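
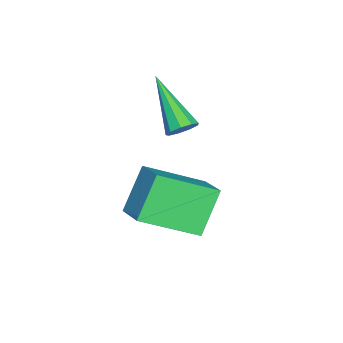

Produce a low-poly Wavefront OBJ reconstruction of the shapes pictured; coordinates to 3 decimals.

v 1.244 1.964 0.3
v 1.582 1.983 0.681
v -0.004 0.916 1.46
v 1.368 2.257 0.699
v 1.095 2.395 0.53
v 0.892 2.331 0.254
v 0.853 2.096 -0.001
v 0.997 1.799 -0.115
v 1.256 1.579 -0.034
v 1.509 1.54 0.203
v 1.638 1.699 0.485
v 1.183 2.618 -2.013
v 1.835 0.932 -1.024
v 2.023 3.223 -1.535
v 2.675 1.537 -0.546
v 2.145 2.263 -3.254
v 2.797 0.577 -2.265
v 2.985 2.868 -2.776
v 3.637 1.182 -1.787
f 2 1 4
f 2 4 3
f 4 1 5
f 4 5 3
f 5 1 6
f 5 6 3
f 6 1 7
f 6 7 3
f 7 1 8
f 7 8 3
f 8 1 9
f 8 9 3
f 9 1 10
f 9 10 3
f 10 1 11
f 10 11 3
f 11 1 2
f 11 2 3
f 13 15 12
f 16 13 12
f 12 15 14
f 14 16 12
f 13 19 15
f 17 13 16
f 17 19 13
f 15 19 14
f 18 16 14
f 14 19 18
f 18 17 16
f 19 17 18



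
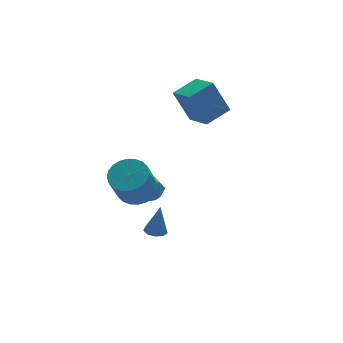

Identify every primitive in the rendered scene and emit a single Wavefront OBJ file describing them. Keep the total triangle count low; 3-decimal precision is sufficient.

v 2.978 2.617 0.854
v 2.236 3.171 2.761
v 2.691 4.194 0.285
v 1.949 4.747 2.192
v 4.471 3.053 1.308
v 3.729 3.606 3.215
v 4.184 4.629 0.739
v 3.442 5.183 2.646
v -0.334 3.956 -3.646
v 0.381 3.784 -4.207
v -0.441 2.496 -3.333
v 0.274 2.324 -3.894
v 0.408 2.777 -3.099
v 0.475 3.68 -3.292
v -0.535 2.6 -4.248
v -0.468 3.503 -4.441
v 0.257 2.945 -4.579
v 0.84 3.055 -3.869
v -0.9 3.225 -3.671
v -0.317 3.335 -2.961
v -1.955 -2.705 -2.202
v -1.55 -2.272 -2.292
v -1.665 -2.635 -0.558
v -1.921 -2.107 -2.233
v -2.308 -2.222 -2.16
v -2.53 -2.563 -2.106
v -2.483 -2.97 -2.097
v -2.189 -3.254 -2.137
v -1.786 -3.281 -2.207
v -1.461 -3.039 -2.274
v -1.368 -2.64 -2.308
v -1.552 0.826 -1.664
v -0.902 1.508 -1.136
v -1.617 0.856 0.591
v -2.268 0.174 0.064
v -1.245 1.746 -1.189
v -1.961 1.094 0.538
v -1.636 1.845 -1.313
v -2.351 1.192 0.414
v -2.013 1.788 -1.491
v -2.729 1.135 0.236
v -2.321 1.584 -1.696
v -3.036 0.932 0.031
v -2.511 1.266 -1.895
v -3.227 0.613 -0.168
v -2.556 0.88 -2.059
v -3.271 0.227 -0.332
v -2.447 0.486 -2.163
v -3.163 -0.166 -0.436
v -2.203 0.144 -2.191
v -2.918 -0.508 -0.464
v -1.859 -0.094 -2.138
v -2.575 -0.746 -0.411
v -1.469 -0.192 -2.014
v -2.184 -0.845 -0.287
v -1.091 -0.135 -1.836
v -1.807 -0.788 -0.109
v -0.784 0.068 -1.631
v -1.499 -0.584 0.096
v -0.593 0.387 -1.432
v -1.309 -0.266 0.295
v -0.549 0.773 -1.268
v -1.264 0.12 0.459
v -0.657 1.166 -1.164
v -1.373 0.514 0.563
f 2 4 1
f 5 2 1
f 1 4 3
f 3 5 1
f 2 8 4
f 6 2 5
f 6 8 2
f 4 8 3
f 7 5 3
f 3 8 7
f 7 6 5
f 8 6 7
f 9 20 14
f 9 14 10
f 9 10 16
f 9 16 19
f 9 19 20
f 10 14 18
f 14 20 13
f 20 19 11
f 19 16 15
f 16 10 17
f 12 18 13
f 12 13 11
f 12 11 15
f 12 15 17
f 12 17 18
f 13 18 14
f 11 13 20
f 15 11 19
f 17 15 16
f 18 17 10
f 22 21 24
f 22 24 23
f 24 21 25
f 24 25 23
f 25 21 26
f 25 26 23
f 26 21 27
f 26 27 23
f 27 21 28
f 27 28 23
f 28 21 29
f 28 29 23
f 29 21 30
f 29 30 23
f 30 21 31
f 30 31 23
f 31 21 22
f 31 22 23
f 33 32 36
f 33 36 34
f 34 36 37
f 34 37 35
f 36 32 38
f 36 38 37
f 37 38 39
f 37 39 35
f 38 32 40
f 38 40 39
f 39 40 41
f 39 41 35
f 40 32 42
f 40 42 41
f 41 42 43
f 41 43 35
f 42 32 44
f 42 44 43
f 43 44 45
f 43 45 35
f 44 32 46
f 44 46 45
f 45 46 47
f 45 47 35
f 46 32 48
f 46 48 47
f 47 48 49
f 47 49 35
f 48 32 50
f 48 50 49
f 49 50 51
f 49 51 35
f 50 32 52
f 50 52 51
f 51 52 53
f 51 53 35
f 52 32 54
f 52 54 53
f 53 54 55
f 53 55 35
f 54 32 56
f 54 56 55
f 55 56 57
f 55 57 35
f 56 32 58
f 56 58 57
f 57 58 59
f 57 59 35
f 58 32 60
f 58 60 59
f 59 60 61
f 59 61 35
f 60 32 62
f 60 62 61
f 61 62 63
f 61 63 35
f 62 32 64
f 62 64 63
f 63 64 65
f 63 65 35
f 64 32 33
f 64 33 65
f 65 33 34
f 65 34 35



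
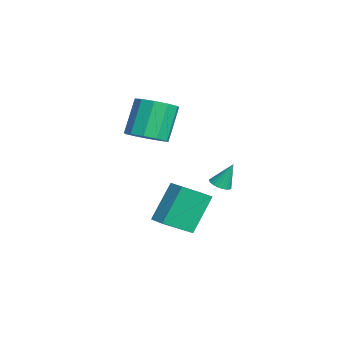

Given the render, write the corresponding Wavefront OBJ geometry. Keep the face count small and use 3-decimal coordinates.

v -2.688 -1.629 2.672
v -2.189 -2.336 3.152
v -3.014 -1.779 4.829
v -3.512 -1.071 4.348
v -1.846 -1.83 3.153
v -2.671 -1.272 4.829
v -1.824 -1.247 2.969
v -2.649 -0.689 4.646
v -2.132 -0.809 2.672
v -2.957 -0.251 4.349
v -2.652 -0.685 2.375
v -3.477 -0.127 4.051
v -3.186 -0.921 2.191
v -4.011 -0.364 3.868
v -3.529 -1.428 2.191
v -4.354 -0.87 3.867
v -3.551 -2.011 2.374
v -4.376 -1.453 4.051
v -3.243 -2.449 2.671
v -4.068 -1.891 4.348
v -2.723 -2.573 2.969
v -3.548 -2.015 4.645
v -1.339 -0.266 -2.277
v -0.88 -1.629 -1.37
v -2.077 0.656 -0.516
v -1.618 -0.707 0.39
v -0.522 0.107 -2.13
v -0.063 -1.256 -1.224
v -1.26 1.029 -0.37
v -0.801 -0.334 0.537
v 0.37 1.116 1.199
v 0.843 0.937 1.264
v 0.41 1.644 2.341
v 0.879 1.115 1.181
v 0.838 1.292 1.1
v 0.726 1.442 1.035
v 0.559 1.543 0.994
v 0.363 1.579 0.985
v 0.169 1.544 1.008
v 0.005 1.444 1.06
v -0.104 1.294 1.133
v -0.14 1.117 1.216
v -0.099 0.939 1.297
v 0.014 0.789 1.362
v 0.181 0.688 1.403
v 0.376 0.653 1.412
v 0.571 0.688 1.389
v 0.735 0.788 1.337
f 2 1 5
f 2 5 3
f 3 5 6
f 3 6 4
f 5 1 7
f 5 7 6
f 6 7 8
f 6 8 4
f 7 1 9
f 7 9 8
f 8 9 10
f 8 10 4
f 9 1 11
f 9 11 10
f 10 11 12
f 10 12 4
f 11 1 13
f 11 13 12
f 12 13 14
f 12 14 4
f 13 1 15
f 13 15 14
f 14 15 16
f 14 16 4
f 15 1 17
f 15 17 16
f 16 17 18
f 16 18 4
f 17 1 19
f 17 19 18
f 18 19 20
f 18 20 4
f 19 1 21
f 19 21 20
f 20 21 22
f 20 22 4
f 21 1 2
f 21 2 22
f 22 2 3
f 22 3 4
f 24 26 23
f 27 24 23
f 23 26 25
f 25 27 23
f 24 30 26
f 28 24 27
f 28 30 24
f 26 30 25
f 29 27 25
f 25 30 29
f 29 28 27
f 30 28 29
f 32 31 34
f 32 34 33
f 34 31 35
f 34 35 33
f 35 31 36
f 35 36 33
f 36 31 37
f 36 37 33
f 37 31 38
f 37 38 33
f 38 31 39
f 38 39 33
f 39 31 40
f 39 40 33
f 40 31 41
f 40 41 33
f 41 31 42
f 41 42 33
f 42 31 43
f 42 43 33
f 43 31 44
f 43 44 33
f 44 31 45
f 44 45 33
f 45 31 46
f 45 46 33
f 46 31 47
f 46 47 33
f 47 31 48
f 47 48 33
f 48 31 32
f 48 32 33



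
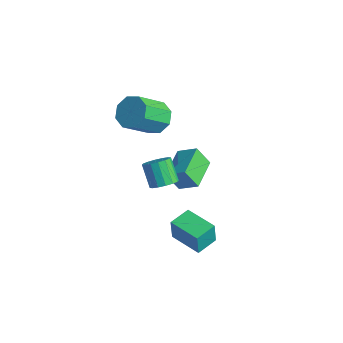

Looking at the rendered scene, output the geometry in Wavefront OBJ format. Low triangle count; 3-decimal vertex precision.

v 0.588 -0.259 -3.377
v 0.605 -0.376 -2.032
v 0.438 1.018 -3.264
v 0.455 0.9 -1.919
v 2.445 -0.04 -3.381
v 2.462 -0.158 -2.036
v 2.295 1.236 -3.268
v 2.312 1.119 -1.923
v -2.831 2.967 -4.069
v -3.369 2.465 -2.901
v -3.874 4.656 -3.823
v -4.411 4.154 -2.656
v -1.829 3.486 -3.384
v -2.366 2.984 -2.217
v -2.871 5.175 -3.139
v -3.409 4.673 -1.971
v -3.611 2.05 2.156
v -3.013 2.597 2.793
v -3.051 0.976 4.22
v -3.649 0.43 3.584
v -3.781 2.724 2.917
v -3.819 1.103 4.344
v -4.449 2.457 2.596
v -4.488 0.836 4.023
v -4.626 1.952 2.017
v -4.665 0.331 3.444
v -4.209 1.504 1.52
v -4.247 -0.117 2.947
v -3.441 1.377 1.396
v -3.479 -0.244 2.823
v -2.772 1.644 1.717
v -2.811 0.023 3.144
v -2.595 2.149 2.296
v -2.634 0.528 3.723
v 1.79 -1.717 3.056
v 2.365 -1.64 3.515
v 1.485 -1.425 4.583
v 0.91 -1.503 4.124
v 2.294 -1.286 3.385
v 1.414 -1.072 4.453
v 2.087 -1.049 3.167
v 1.207 -0.834 4.235
v 1.801 -0.99 2.92
v 0.921 -0.776 3.987
v 1.512 -1.126 2.708
v 0.632 -0.912 3.776
v 1.298 -1.421 2.59
v 0.417 -1.206 3.658
v 1.215 -1.795 2.597
v 0.335 -1.58 3.665
v 1.286 -2.148 2.727
v 0.406 -1.934 3.795
v 1.493 -2.386 2.945
v 0.613 -2.171 4.013
v 1.779 -2.444 3.193
v 0.899 -2.23 4.26
v 2.068 -2.308 3.404
v 1.188 -2.094 4.472
v 2.283 -2.014 3.522
v 1.402 -1.799 4.59
f 2 4 1
f 5 2 1
f 1 4 3
f 3 5 1
f 2 8 4
f 6 2 5
f 6 8 2
f 4 8 3
f 7 5 3
f 3 8 7
f 7 6 5
f 8 6 7
f 10 12 9
f 13 10 9
f 9 12 11
f 11 13 9
f 10 16 12
f 14 10 13
f 14 16 10
f 12 16 11
f 15 13 11
f 11 16 15
f 15 14 13
f 16 14 15
f 18 17 21
f 18 21 19
f 19 21 22
f 19 22 20
f 21 17 23
f 21 23 22
f 22 23 24
f 22 24 20
f 23 17 25
f 23 25 24
f 24 25 26
f 24 26 20
f 25 17 27
f 25 27 26
f 26 27 28
f 26 28 20
f 27 17 29
f 27 29 28
f 28 29 30
f 28 30 20
f 29 17 31
f 29 31 30
f 30 31 32
f 30 32 20
f 31 17 33
f 31 33 32
f 32 33 34
f 32 34 20
f 33 17 18
f 33 18 34
f 34 18 19
f 34 19 20
f 36 35 39
f 36 39 37
f 37 39 40
f 37 40 38
f 39 35 41
f 39 41 40
f 40 41 42
f 40 42 38
f 41 35 43
f 41 43 42
f 42 43 44
f 42 44 38
f 43 35 45
f 43 45 44
f 44 45 46
f 44 46 38
f 45 35 47
f 45 47 46
f 46 47 48
f 46 48 38
f 47 35 49
f 47 49 48
f 48 49 50
f 48 50 38
f 49 35 51
f 49 51 50
f 50 51 52
f 50 52 38
f 51 35 53
f 51 53 52
f 52 53 54
f 52 54 38
f 53 35 55
f 53 55 54
f 54 55 56
f 54 56 38
f 55 35 57
f 55 57 56
f 56 57 58
f 56 58 38
f 57 35 59
f 57 59 58
f 58 59 60
f 58 60 38
f 59 35 36
f 59 36 60
f 60 36 37
f 60 37 38



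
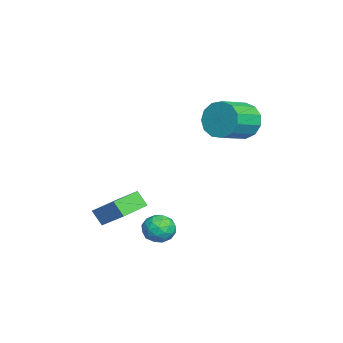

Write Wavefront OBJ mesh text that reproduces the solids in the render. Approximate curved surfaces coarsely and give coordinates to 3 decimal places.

v 1.12 -4.839 -3.729
v 1.809 -3.879 -2.838
v -0.153 -3.955 -3.696
v 0.536 -2.995 -2.805
v 1.404 -4.405 -4.415
v 2.093 -3.445 -3.524
v 0.131 -3.521 -4.382
v 0.82 -2.561 -3.491
v -1.505 1.308 0.498
v -1.009 1.435 -0.338
v 0.12 0.478 0.186
v -0.375 0.352 1.022
v -0.835 1.829 0.007
v 0.294 0.873 0.531
v -0.874 2.058 0.508
v 0.255 1.102 1.032
v -1.113 2.049 1.006
v 0.016 1.093 1.53
v -1.476 1.805 1.342
v -0.347 0.849 1.866
v -1.848 1.403 1.411
v -0.719 0.446 1.935
v -2.111 0.971 1.189
v -0.982 0.014 1.714
v -2.182 0.646 0.749
v -1.053 -0.311 1.273
v -2.037 0.531 0.228
v -0.908 -0.425 0.752
v -1.724 0.663 -0.207
v -0.594 -0.293 0.318
v -1.34 1 -0.418
v -0.211 0.044 0.106
v 2.716 -1.281 -4.071
v 3.308 -1.68 -3.82
v 2.012 -2.28 -4
v 2.604 -2.679 -3.749
v 2.296 -2.144 -3.311
v 2.731 -1.526 -3.355
v 2.589 -2.434 -4.465
v 3.024 -1.816 -4.509
v 3.23 -2.392 -4.063
v 3.048 -2.213 -3.35
v 2.272 -1.747 -4.47
v 2.09 -1.568 -3.757
v 3.074 -1.392 -3.952
v 2.246 -2.568 -3.868
v 2.065 -2.253 -3.611
v 2.413 -2.488 -3.463
v 2.734 -1.302 -3.679
v 3.083 -1.537 -3.531
v 2.487 -1.81 -3.232
v 2.237 -2.423 -4.289
v 2.586 -2.658 -4.141
v 2.907 -1.472 -4.357
v 3.255 -1.707 -4.209
v 2.833 -2.15 -4.588
v 3.376 -2.046 -3.947
v 2.962 -2.634 -3.905
v 2.953 -2.489 -4.326
v 3.209 -2.126 -4.352
v 3.269 -1.941 -3.528
v 2.855 -2.528 -3.486
v 2.674 -2.214 -3.229
v 2.93 -1.851 -3.255
v 3.223 -2.36 -3.671
v 2.465 -1.432 -4.334
v 2.051 -2.019 -4.292
v 2.39 -2.109 -4.565
v 2.646 -1.746 -4.591
v 2.358 -1.326 -3.915
v 1.944 -1.914 -3.873
v 2.111 -1.834 -3.468
v 2.367 -1.471 -3.494
v 2.097 -1.6 -4.149
f 2 4 1
f 5 2 1
f 1 4 3
f 3 5 1
f 2 8 4
f 6 2 5
f 6 8 2
f 4 8 3
f 7 5 3
f 3 8 7
f 7 6 5
f 8 6 7
f 10 9 13
f 10 13 11
f 11 13 14
f 11 14 12
f 13 9 15
f 13 15 14
f 14 15 16
f 14 16 12
f 15 9 17
f 15 17 16
f 16 17 18
f 16 18 12
f 17 9 19
f 17 19 18
f 18 19 20
f 18 20 12
f 19 9 21
f 19 21 20
f 20 21 22
f 20 22 12
f 21 9 23
f 21 23 22
f 22 23 24
f 22 24 12
f 23 9 25
f 23 25 24
f 24 25 26
f 24 26 12
f 25 9 27
f 25 27 26
f 26 27 28
f 26 28 12
f 27 9 29
f 27 29 28
f 28 29 30
f 28 30 12
f 29 9 31
f 29 31 30
f 30 31 32
f 30 32 12
f 31 9 10
f 31 10 32
f 32 10 11
f 32 11 12
f 33 70 49
f 70 44 73
f 49 73 38
f 70 73 49
f 33 49 45
f 49 38 50
f 45 50 34
f 49 50 45
f 33 45 54
f 45 34 55
f 54 55 40
f 45 55 54
f 33 54 66
f 54 40 69
f 66 69 43
f 54 69 66
f 33 66 70
f 66 43 74
f 70 74 44
f 66 74 70
f 34 50 61
f 50 38 64
f 61 64 42
f 50 64 61
f 38 73 51
f 73 44 72
f 51 72 37
f 73 72 51
f 44 74 71
f 74 43 67
f 71 67 35
f 74 67 71
f 43 69 68
f 69 40 56
f 68 56 39
f 69 56 68
f 40 55 60
f 55 34 57
f 60 57 41
f 55 57 60
f 36 62 48
f 62 42 63
f 48 63 37
f 62 63 48
f 36 48 46
f 48 37 47
f 46 47 35
f 48 47 46
f 36 46 53
f 46 35 52
f 53 52 39
f 46 52 53
f 36 53 58
f 53 39 59
f 58 59 41
f 53 59 58
f 36 58 62
f 58 41 65
f 62 65 42
f 58 65 62
f 37 63 51
f 63 42 64
f 51 64 38
f 63 64 51
f 35 47 71
f 47 37 72
f 71 72 44
f 47 72 71
f 39 52 68
f 52 35 67
f 68 67 43
f 52 67 68
f 41 59 60
f 59 39 56
f 60 56 40
f 59 56 60
f 42 65 61
f 65 41 57
f 61 57 34
f 65 57 61



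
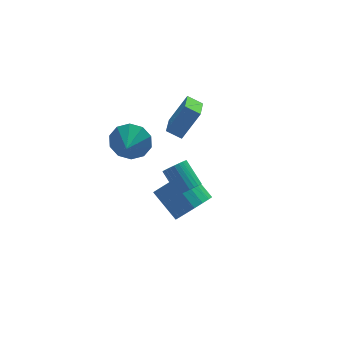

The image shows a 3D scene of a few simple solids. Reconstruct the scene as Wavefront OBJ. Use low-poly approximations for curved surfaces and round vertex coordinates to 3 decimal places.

v -1.923 1.759 0.722
v -0.918 1.916 2.171
v -1.328 3.01 0.173
v -0.323 3.167 1.622
v -1.297 1.293 0.338
v -0.292 1.45 1.787
v -0.702 2.544 -0.211
v 0.303 2.701 1.238
v -2.996 3.958 -1.906
v -2.316 4.052 -1.06
v -3.524 2.982 -1.374
v -2.864 4.421 -0.928
v -3.463 4.612 -1.17
v -3.884 4.554 -1.693
v -3.965 4.268 -2.298
v -3.677 3.863 -2.753
v -3.128 3.495 -2.884
v -2.53 3.303 -2.642
v -2.109 3.361 -2.119
v -2.027 3.648 -1.515
v -1.297 -0.4 -3.653
v -0.272 -0.093 -3.449
v -0.897 1.328 -2.443
v -1.923 1.02 -2.647
v -0.378 0.148 -3.856
v -1.003 1.569 -2.85
v -0.666 0.281 -4.223
v -1.291 1.702 -3.217
v -1.079 0.279 -4.477
v -1.705 1.7 -3.471
v -1.536 0.142 -4.568
v -2.161 1.563 -3.562
v -1.945 -0.102 -4.477
v -2.571 1.319 -3.471
v -2.226 -0.405 -4.224
v -2.852 1.016 -3.217
v -2.323 -0.708 -3.857
v -2.948 0.713 -2.851
v -2.217 -0.949 -3.45
v -2.842 0.472 -2.444
v -1.929 -1.082 -3.083
v -2.554 0.339 -2.077
v -1.515 -1.08 -2.829
v -2.141 0.341 -1.823
v -1.059 -0.943 -2.738
v -1.684 0.478 -1.732
v -0.649 -0.699 -2.829
v -1.275 0.722 -1.823
v -0.368 -0.396 -3.083
v -0.994 1.025 -2.076
v -2.489 -2.992 1.059
v -1.891 -2.829 1.07
v -2.214 -1.704 1.892
v -2.811 -1.868 1.881
v -1.969 -2.709 0.875
v -2.292 -1.584 1.697
v -2.126 -2.632 0.708
v -2.449 -1.507 1.53
v -2.339 -2.61 0.595
v -2.661 -1.485 1.417
v -2.574 -2.646 0.552
v -2.897 -1.521 1.374
v -2.796 -2.735 0.586
v -3.119 -1.61 1.408
v -2.972 -2.863 0.692
v -3.295 -1.739 1.515
v -3.074 -3.011 0.854
v -3.397 -1.886 1.677
v -3.086 -3.156 1.048
v -3.409 -2.031 1.87
v -3.008 -3.276 1.243
v -3.331 -2.151 2.065
v -2.851 -3.353 1.41
v -3.174 -2.228 2.232
v -2.639 -3.375 1.523
v -2.961 -2.25 2.345
v -2.403 -3.339 1.566
v -2.726 -2.214 2.388
v -2.181 -3.25 1.532
v -2.504 -2.125 2.354
v -2.005 -3.121 1.425
v -2.328 -1.997 2.248
v -1.903 -2.974 1.263
v -2.226 -1.849 2.086
f 2 4 1
f 5 2 1
f 1 4 3
f 3 5 1
f 2 8 4
f 6 2 5
f 6 8 2
f 4 8 3
f 7 5 3
f 3 8 7
f 7 6 5
f 8 6 7
f 10 9 12
f 10 12 11
f 12 9 13
f 12 13 11
f 13 9 14
f 13 14 11
f 14 9 15
f 14 15 11
f 15 9 16
f 15 16 11
f 16 9 17
f 16 17 11
f 17 9 18
f 17 18 11
f 18 9 19
f 18 19 11
f 19 9 20
f 19 20 11
f 20 9 10
f 20 10 11
f 22 21 25
f 22 25 23
f 23 25 26
f 23 26 24
f 25 21 27
f 25 27 26
f 26 27 28
f 26 28 24
f 27 21 29
f 27 29 28
f 28 29 30
f 28 30 24
f 29 21 31
f 29 31 30
f 30 31 32
f 30 32 24
f 31 21 33
f 31 33 32
f 32 33 34
f 32 34 24
f 33 21 35
f 33 35 34
f 34 35 36
f 34 36 24
f 35 21 37
f 35 37 36
f 36 37 38
f 36 38 24
f 37 21 39
f 37 39 38
f 38 39 40
f 38 40 24
f 39 21 41
f 39 41 40
f 40 41 42
f 40 42 24
f 41 21 43
f 41 43 42
f 42 43 44
f 42 44 24
f 43 21 45
f 43 45 44
f 44 45 46
f 44 46 24
f 45 21 47
f 45 47 46
f 46 47 48
f 46 48 24
f 47 21 49
f 47 49 48
f 48 49 50
f 48 50 24
f 49 21 22
f 49 22 50
f 50 22 23
f 50 23 24
f 52 51 55
f 52 55 53
f 53 55 56
f 53 56 54
f 55 51 57
f 55 57 56
f 56 57 58
f 56 58 54
f 57 51 59
f 57 59 58
f 58 59 60
f 58 60 54
f 59 51 61
f 59 61 60
f 60 61 62
f 60 62 54
f 61 51 63
f 61 63 62
f 62 63 64
f 62 64 54
f 63 51 65
f 63 65 64
f 64 65 66
f 64 66 54
f 65 51 67
f 65 67 66
f 66 67 68
f 66 68 54
f 67 51 69
f 67 69 68
f 68 69 70
f 68 70 54
f 69 51 71
f 69 71 70
f 70 71 72
f 70 72 54
f 71 51 73
f 71 73 72
f 72 73 74
f 72 74 54
f 73 51 75
f 73 75 74
f 74 75 76
f 74 76 54
f 75 51 77
f 75 77 76
f 76 77 78
f 76 78 54
f 77 51 79
f 77 79 78
f 78 79 80
f 78 80 54
f 79 51 81
f 79 81 80
f 80 81 82
f 80 82 54
f 81 51 83
f 81 83 82
f 82 83 84
f 82 84 54
f 83 51 52
f 83 52 84
f 84 52 53
f 84 53 54



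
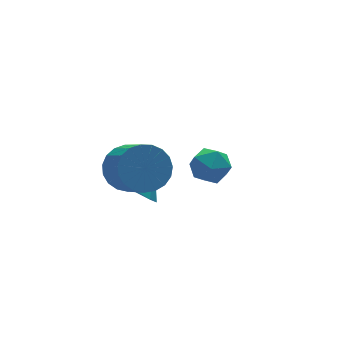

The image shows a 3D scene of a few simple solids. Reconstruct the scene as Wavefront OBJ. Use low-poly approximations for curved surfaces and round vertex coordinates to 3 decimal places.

v -0.035 1.63 -1.853
v 0.601 1.988 -2.661
v 1.035 1.95 -0.867
v 0.238 2.509 -2.436
v -0.23 2.694 -1.988
v -0.623 2.472 -1.488
v -0.792 1.929 -1.127
v -0.672 1.271 -1.044
v -0.309 0.75 -1.269
v 0.159 0.566 -1.718
v 0.552 0.787 -2.217
v 0.721 1.331 -2.578
v -0.669 0.646 0.468
v -0.125 0.063 -0.29
v -0.167 -1.489 0.874
v -0.711 -0.906 1.632
v 0.216 0.239 -0.042
v 0.175 -1.312 1.122
v 0.405 0.486 0.294
v 0.363 -1.065 1.457
v 0.408 0.761 0.66
v 0.366 -0.791 1.823
v 0.225 1.015 0.992
v 0.183 -0.537 2.156
v -0.113 1.206 1.235
v -0.155 -0.346 2.398
v -0.547 1.3 1.344
v -0.589 -0.252 2.508
v -1.003 1.28 1.302
v -1.044 -0.271 2.466
v -1.4 1.152 1.116
v -1.442 -0.4 2.28
v -1.671 0.935 0.818
v -1.713 -0.616 1.982
v -1.769 0.669 0.459
v -1.811 -0.883 1.623
v -1.677 0.398 0.102
v -1.718 -1.153 1.266
v -1.41 0.171 -0.192
v -1.452 -1.381 0.972
v -1.016 0.025 -0.372
v -1.057 -1.526 0.792
v -0.561 -0.013 -0.406
v -0.603 -1.564 0.758
v 3.297 3.39 -2.782
v 4.01 3.492 -2.09
v 3.81 1.888 -3.09
v 4.523 1.99 -2.398
v 3.564 1.939 -2.123
v 3.247 2.867 -1.933
v 4.573 2.513 -3.247
v 4.256 3.441 -3.057
v 4.799 2.95 -2.378
v 4.175 2.595 -1.683
v 3.645 2.785 -3.497
v 3.021 2.43 -2.802
f 2 1 4
f 2 4 3
f 4 1 5
f 4 5 3
f 5 1 6
f 5 6 3
f 6 1 7
f 6 7 3
f 7 1 8
f 7 8 3
f 8 1 9
f 8 9 3
f 9 1 10
f 9 10 3
f 10 1 11
f 10 11 3
f 11 1 12
f 11 12 3
f 12 1 2
f 12 2 3
f 14 13 17
f 14 17 15
f 15 17 18
f 15 18 16
f 17 13 19
f 17 19 18
f 18 19 20
f 18 20 16
f 19 13 21
f 19 21 20
f 20 21 22
f 20 22 16
f 21 13 23
f 21 23 22
f 22 23 24
f 22 24 16
f 23 13 25
f 23 25 24
f 24 25 26
f 24 26 16
f 25 13 27
f 25 27 26
f 26 27 28
f 26 28 16
f 27 13 29
f 27 29 28
f 28 29 30
f 28 30 16
f 29 13 31
f 29 31 30
f 30 31 32
f 30 32 16
f 31 13 33
f 31 33 32
f 32 33 34
f 32 34 16
f 33 13 35
f 33 35 34
f 34 35 36
f 34 36 16
f 35 13 37
f 35 37 36
f 36 37 38
f 36 38 16
f 37 13 39
f 37 39 38
f 38 39 40
f 38 40 16
f 39 13 41
f 39 41 40
f 40 41 42
f 40 42 16
f 41 13 43
f 41 43 42
f 42 43 44
f 42 44 16
f 43 13 14
f 43 14 44
f 44 14 15
f 44 15 16
f 45 56 50
f 45 50 46
f 45 46 52
f 45 52 55
f 45 55 56
f 46 50 54
f 50 56 49
f 56 55 47
f 55 52 51
f 52 46 53
f 48 54 49
f 48 49 47
f 48 47 51
f 48 51 53
f 48 53 54
f 49 54 50
f 47 49 56
f 51 47 55
f 53 51 52
f 54 53 46



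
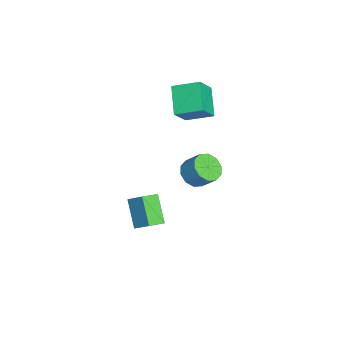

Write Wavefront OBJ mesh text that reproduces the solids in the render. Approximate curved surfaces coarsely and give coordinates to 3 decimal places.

v -3.959 2.406 -4.515
v -3.001 2.392 -4.968
v -2.483 3.241 -3.899
v -3.441 3.254 -3.445
v -3.333 2.902 -5.212
v -2.815 3.75 -4.142
v -3.904 3.222 -5.189
v -3.386 4.07 -4.119
v -4.496 3.23 -4.909
v -3.978 4.079 -3.839
v -4.883 2.924 -4.478
v -4.365 3.772 -3.408
v -4.917 2.419 -4.061
v -4.399 3.268 -2.992
v -4.585 1.91 -3.818
v -4.067 2.758 -2.748
v -4.014 1.59 -3.841
v -3.496 2.438 -2.771
v -3.422 1.581 -4.121
v -2.904 2.43 -3.051
v -3.035 1.888 -4.552
v -2.517 2.736 -3.482
v 3.549 -0.191 -2.547
v 2.192 -0.59 -1.133
v 4.2 0.663 -1.681
v 2.843 0.264 -0.267
v 4.197 -1.064 -2.173
v 2.84 -1.463 -0.759
v 4.848 -0.21 -1.307
v 3.491 -0.609 0.107
v -4.947 1.709 2.435
v -4.675 3.41 3.055
v -3.23 1.87 1.238
v -2.957 3.571 1.857
v -3.903 1.029 3.843
v -3.63 2.73 4.462
v -2.185 1.19 2.645
v -1.913 2.891 3.265
f 2 1 5
f 2 5 3
f 3 5 6
f 3 6 4
f 5 1 7
f 5 7 6
f 6 7 8
f 6 8 4
f 7 1 9
f 7 9 8
f 8 9 10
f 8 10 4
f 9 1 11
f 9 11 10
f 10 11 12
f 10 12 4
f 11 1 13
f 11 13 12
f 12 13 14
f 12 14 4
f 13 1 15
f 13 15 14
f 14 15 16
f 14 16 4
f 15 1 17
f 15 17 16
f 16 17 18
f 16 18 4
f 17 1 19
f 17 19 18
f 18 19 20
f 18 20 4
f 19 1 21
f 19 21 20
f 20 21 22
f 20 22 4
f 21 1 2
f 21 2 22
f 22 2 3
f 22 3 4
f 24 26 23
f 27 24 23
f 23 26 25
f 25 27 23
f 24 30 26
f 28 24 27
f 28 30 24
f 26 30 25
f 29 27 25
f 25 30 29
f 29 28 27
f 30 28 29
f 32 34 31
f 35 32 31
f 31 34 33
f 33 35 31
f 32 38 34
f 36 32 35
f 36 38 32
f 34 38 33
f 37 35 33
f 33 38 37
f 37 36 35
f 38 36 37



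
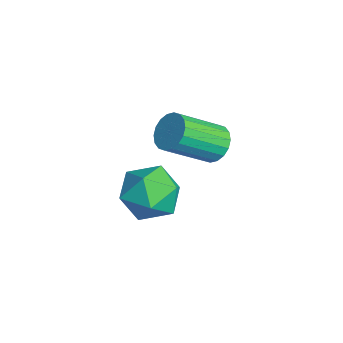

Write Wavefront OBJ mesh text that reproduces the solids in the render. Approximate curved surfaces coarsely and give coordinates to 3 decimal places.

v 1.015 -0.12 2.202
v 1.442 -0.364 1.793
v 1.632 -1.704 2.788
v 1.205 -1.46 3.198
v 1.604 -0.21 1.969
v 1.794 -1.55 2.964
v 1.65 -0.038 2.192
v 1.84 -1.378 3.187
v 1.569 0.118 2.416
v 1.76 -1.223 3.411
v 1.38 0.226 2.599
v 1.57 -1.114 3.594
v 1.117 0.266 2.703
v 1.307 -1.074 3.698
v 0.835 0.23 2.707
v 1.025 -1.111 3.703
v 0.588 0.124 2.612
v 0.778 -1.216 3.607
v 0.426 -0.03 2.436
v 0.616 -1.37 3.431
v 0.38 -0.202 2.213
v 0.57 -1.542 3.208
v 0.46 -0.357 1.989
v 0.651 -1.698 2.984
v 0.65 -0.466 1.806
v 0.84 -1.806 2.801
v 0.913 -0.506 1.702
v 1.103 -1.846 2.697
v 1.195 -0.469 1.697
v 1.385 -1.81 2.693
v 3.542 -2.291 3.928
v 4.435 -2.117 3.755
v 3.525 -3.303 2.825
v 4.418 -3.129 2.652
v 4.173 -3.556 3.436
v 4.183 -2.931 4.117
v 3.777 -2.489 2.463
v 3.787 -1.864 3.144
v 4.58 -2.24 2.849
v 4.824 -2.899 3.451
v 3.136 -2.521 3.129
v 3.38 -3.18 3.731
f 2 1 5
f 2 5 3
f 3 5 6
f 3 6 4
f 5 1 7
f 5 7 6
f 6 7 8
f 6 8 4
f 7 1 9
f 7 9 8
f 8 9 10
f 8 10 4
f 9 1 11
f 9 11 10
f 10 11 12
f 10 12 4
f 11 1 13
f 11 13 12
f 12 13 14
f 12 14 4
f 13 1 15
f 13 15 14
f 14 15 16
f 14 16 4
f 15 1 17
f 15 17 16
f 16 17 18
f 16 18 4
f 17 1 19
f 17 19 18
f 18 19 20
f 18 20 4
f 19 1 21
f 19 21 20
f 20 21 22
f 20 22 4
f 21 1 23
f 21 23 22
f 22 23 24
f 22 24 4
f 23 1 25
f 23 25 24
f 24 25 26
f 24 26 4
f 25 1 27
f 25 27 26
f 26 27 28
f 26 28 4
f 27 1 29
f 27 29 28
f 28 29 30
f 28 30 4
f 29 1 2
f 29 2 30
f 30 2 3
f 30 3 4
f 31 42 36
f 31 36 32
f 31 32 38
f 31 38 41
f 31 41 42
f 32 36 40
f 36 42 35
f 42 41 33
f 41 38 37
f 38 32 39
f 34 40 35
f 34 35 33
f 34 33 37
f 34 37 39
f 34 39 40
f 35 40 36
f 33 35 42
f 37 33 41
f 39 37 38
f 40 39 32



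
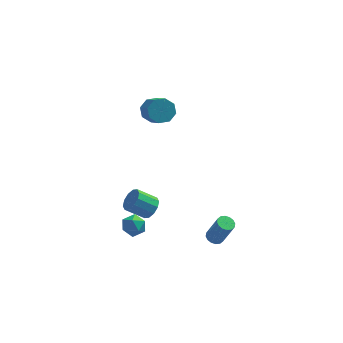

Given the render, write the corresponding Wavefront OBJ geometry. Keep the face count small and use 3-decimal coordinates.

v -3.845 -2.178 -2.364
v -3.323 -2.745 -2.474
v -4.557 -2.655 -3.286
v -4.035 -3.222 -3.396
v -4.462 -3.207 -2.746
v -4.022 -2.912 -2.176
v -3.858 -2.488 -3.584
v -3.418 -2.193 -3.014
v -3.331 -2.936 -3.228
v -3.705 -3.381 -2.71
v -4.175 -2.019 -3.05
v -4.549 -2.464 -2.532
v 0.554 -2.869 -4.118
v 0.823 -3.3 -4.302
v 1.415 -3.621 -2.687
v 1.146 -3.191 -2.502
v 1.002 -3.087 -4.325
v 1.594 -3.408 -2.71
v 1.062 -2.816 -4.293
v 1.654 -3.137 -2.678
v 0.985 -2.559 -4.214
v 1.577 -2.88 -2.599
v 0.793 -2.385 -4.109
v 1.385 -2.707 -2.494
v 0.537 -2.341 -4.006
v 1.129 -2.663 -2.391
v 0.285 -2.439 -3.933
v 0.877 -2.76 -2.318
v 0.106 -2.652 -3.91
v 0.698 -2.973 -2.295
v 0.046 -2.923 -3.942
v 0.638 -3.244 -2.327
v 0.123 -3.18 -4.021
v 0.715 -3.501 -2.406
v 0.315 -3.353 -4.126
v 0.907 -3.675 -2.511
v 0.571 -3.397 -4.229
v 1.163 -3.719 -2.614
v -2.874 -0.581 -3.476
v -2.508 -1.032 -2.985
v -3.619 -1.01 -2.134
v -3.986 -0.559 -2.624
v -2.412 -0.586 -2.872
v -3.524 -0.564 -2.021
v -2.493 -0.138 -2.989
v -3.605 -0.116 -2.138
v -2.72 0.14 -3.292
v -3.831 0.162 -2.441
v -3.005 0.143 -3.665
v -4.117 0.165 -2.814
v -3.241 -0.13 -3.966
v -4.352 -0.108 -3.115
v -3.336 -0.576 -4.079
v -4.448 -0.554 -3.228
v -3.255 -1.024 -3.962
v -4.367 -1.002 -3.111
v -3.029 -1.302 -3.659
v -4.14 -1.28 -2.808
v -2.743 -1.305 -3.286
v -3.855 -1.283 -2.435
v -2.503 1.815 3.239
v -1.795 2.186 3.465
v -1.45 0.815 4.627
v -2.157 0.445 4.401
v -2.289 2.365 3.823
v -1.943 0.994 4.985
v -2.907 2.222 3.839
v -2.562 0.851 5.001
v -3.289 1.841 3.503
v -2.944 0.47 4.665
v -3.21 1.445 3.013
v -2.865 0.074 4.175
v -2.717 1.266 2.655
v -2.371 -0.105 3.817
v -2.098 1.409 2.639
v -1.753 0.038 3.801
v -1.716 1.79 2.975
v -1.371 0.419 4.137
f 1 12 6
f 1 6 2
f 1 2 8
f 1 8 11
f 1 11 12
f 2 6 10
f 6 12 5
f 12 11 3
f 11 8 7
f 8 2 9
f 4 10 5
f 4 5 3
f 4 3 7
f 4 7 9
f 4 9 10
f 5 10 6
f 3 5 12
f 7 3 11
f 9 7 8
f 10 9 2
f 14 13 17
f 14 17 15
f 15 17 18
f 15 18 16
f 17 13 19
f 17 19 18
f 18 19 20
f 18 20 16
f 19 13 21
f 19 21 20
f 20 21 22
f 20 22 16
f 21 13 23
f 21 23 22
f 22 23 24
f 22 24 16
f 23 13 25
f 23 25 24
f 24 25 26
f 24 26 16
f 25 13 27
f 25 27 26
f 26 27 28
f 26 28 16
f 27 13 29
f 27 29 28
f 28 29 30
f 28 30 16
f 29 13 31
f 29 31 30
f 30 31 32
f 30 32 16
f 31 13 33
f 31 33 32
f 32 33 34
f 32 34 16
f 33 13 35
f 33 35 34
f 34 35 36
f 34 36 16
f 35 13 37
f 35 37 36
f 36 37 38
f 36 38 16
f 37 13 14
f 37 14 38
f 38 14 15
f 38 15 16
f 40 39 43
f 40 43 41
f 41 43 44
f 41 44 42
f 43 39 45
f 43 45 44
f 44 45 46
f 44 46 42
f 45 39 47
f 45 47 46
f 46 47 48
f 46 48 42
f 47 39 49
f 47 49 48
f 48 49 50
f 48 50 42
f 49 39 51
f 49 51 50
f 50 51 52
f 50 52 42
f 51 39 53
f 51 53 52
f 52 53 54
f 52 54 42
f 53 39 55
f 53 55 54
f 54 55 56
f 54 56 42
f 55 39 57
f 55 57 56
f 56 57 58
f 56 58 42
f 57 39 59
f 57 59 58
f 58 59 60
f 58 60 42
f 59 39 40
f 59 40 60
f 60 40 41
f 60 41 42
f 62 61 65
f 62 65 63
f 63 65 66
f 63 66 64
f 65 61 67
f 65 67 66
f 66 67 68
f 66 68 64
f 67 61 69
f 67 69 68
f 68 69 70
f 68 70 64
f 69 61 71
f 69 71 70
f 70 71 72
f 70 72 64
f 71 61 73
f 71 73 72
f 72 73 74
f 72 74 64
f 73 61 75
f 73 75 74
f 74 75 76
f 74 76 64
f 75 61 77
f 75 77 76
f 76 77 78
f 76 78 64
f 77 61 62
f 77 62 78
f 78 62 63
f 78 63 64



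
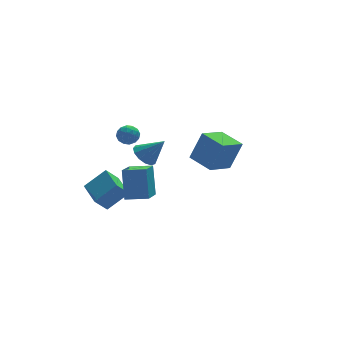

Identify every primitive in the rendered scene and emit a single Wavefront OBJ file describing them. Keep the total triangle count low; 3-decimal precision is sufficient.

v -3.948 -3.91 0.236
v -3.827 -3.065 1.978
v -3.126 -2.482 -0.514
v -3.005 -1.637 1.228
v -2.775 -4.483 0.432
v -2.654 -3.638 2.174
v -1.953 -3.055 -0.318
v -1.832 -2.21 1.424
v -4.631 -0.315 -2.123
v -3.354 -0.335 -1.047
v -4.743 1.463 -1.957
v -3.466 1.444 -0.881
v -3.874 -0.184 -3.019
v -2.597 -0.203 -1.943
v -3.986 1.595 -2.853
v -2.709 1.575 -1.777
v -3.246 -0.006 2.75
v -2.758 0.469 2.883
v -2.462 -0.809 2.737
v -1.974 -0.334 2.87
v -2.44 -0.498 3.357
v -2.925 -0.001 3.365
v -2.295 -0.339 2.255
v -2.78 0.158 2.263
v -2.17 0.264 2.577
v -2.26 0.165 3.258
v -2.96 -0.505 2.362
v -3.05 -0.604 3.043
v -3.071 0.302 2.817
v -2.149 -0.642 2.803
v -2.423 -0.738 3.089
v -2.136 -0.459 3.167
v -3.169 0.025 3.1
v -2.883 0.305 3.179
v -2.696 -0.264 3.458
v -2.337 -0.645 2.441
v -2.051 -0.365 2.52
v -3.084 0.119 2.453
v -2.797 0.398 2.531
v -2.524 -0.076 2.162
v -2.439 0.46 2.716
v -1.977 -0.012 2.709
v -2.166 -0.014 2.347
v -2.451 0.277 2.351
v -2.492 0.403 3.116
v -2.03 -0.069 3.109
v -2.305 -0.166 3.395
v -2.59 0.126 3.4
v -2.146 0.282 2.937
v -3.19 -0.271 2.511
v -2.728 -0.743 2.504
v -2.63 -0.466 2.22
v -2.915 -0.174 2.225
v -3.243 -0.328 2.911
v -2.781 -0.8 2.904
v -2.769 -0.617 3.269
v -3.054 -0.326 3.273
v -3.074 -0.622 2.683
v 2.264 0.145 -1.212
v 3.022 0.185 0.616
v 1.541 1.661 -0.946
v 2.3 1.701 0.883
v 3.74 0.959 -1.843
v 4.499 0.999 -0.014
v 3.018 2.475 -1.576
v 3.776 2.515 0.252
v -1.461 0.562 0.498
v -0.803 0.593 -0.039
v -0.439 0.098 1.722
v -0.838 1.029 0.156
v -1.071 1.317 0.459
v -1.427 1.365 0.776
v -1.795 1.159 1.004
v -2.056 0.763 1.072
v -2.128 0.304 0.957
v -1.988 -0.074 0.697
v -1.681 -0.249 0.374
v -1.304 -0.167 0.091
v -0.977 0.147 -0.064
f 2 4 1
f 5 2 1
f 1 4 3
f 3 5 1
f 2 8 4
f 6 2 5
f 6 8 2
f 4 8 3
f 7 5 3
f 3 8 7
f 7 6 5
f 8 6 7
f 10 12 9
f 13 10 9
f 9 12 11
f 11 13 9
f 10 16 12
f 14 10 13
f 14 16 10
f 12 16 11
f 15 13 11
f 11 16 15
f 15 14 13
f 16 14 15
f 17 54 33
f 54 28 57
f 33 57 22
f 54 57 33
f 17 33 29
f 33 22 34
f 29 34 18
f 33 34 29
f 17 29 38
f 29 18 39
f 38 39 24
f 29 39 38
f 17 38 50
f 38 24 53
f 50 53 27
f 38 53 50
f 17 50 54
f 50 27 58
f 54 58 28
f 50 58 54
f 18 34 45
f 34 22 48
f 45 48 26
f 34 48 45
f 22 57 35
f 57 28 56
f 35 56 21
f 57 56 35
f 28 58 55
f 58 27 51
f 55 51 19
f 58 51 55
f 27 53 52
f 53 24 40
f 52 40 23
f 53 40 52
f 24 39 44
f 39 18 41
f 44 41 25
f 39 41 44
f 20 46 32
f 46 26 47
f 32 47 21
f 46 47 32
f 20 32 30
f 32 21 31
f 30 31 19
f 32 31 30
f 20 30 37
f 30 19 36
f 37 36 23
f 30 36 37
f 20 37 42
f 37 23 43
f 42 43 25
f 37 43 42
f 20 42 46
f 42 25 49
f 46 49 26
f 42 49 46
f 21 47 35
f 47 26 48
f 35 48 22
f 47 48 35
f 19 31 55
f 31 21 56
f 55 56 28
f 31 56 55
f 23 36 52
f 36 19 51
f 52 51 27
f 36 51 52
f 25 43 44
f 43 23 40
f 44 40 24
f 43 40 44
f 26 49 45
f 49 25 41
f 45 41 18
f 49 41 45
f 60 62 59
f 63 60 59
f 59 62 61
f 61 63 59
f 60 66 62
f 64 60 63
f 64 66 60
f 62 66 61
f 65 63 61
f 61 66 65
f 65 64 63
f 66 64 65
f 68 67 70
f 68 70 69
f 70 67 71
f 70 71 69
f 71 67 72
f 71 72 69
f 72 67 73
f 72 73 69
f 73 67 74
f 73 74 69
f 74 67 75
f 74 75 69
f 75 67 76
f 75 76 69
f 76 67 77
f 76 77 69
f 77 67 78
f 77 78 69
f 78 67 79
f 78 79 69
f 79 67 68
f 79 68 69



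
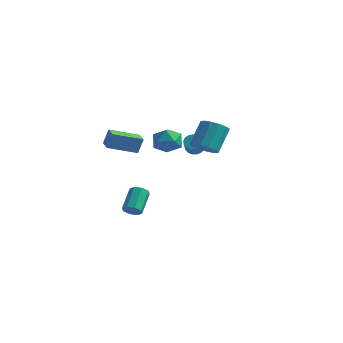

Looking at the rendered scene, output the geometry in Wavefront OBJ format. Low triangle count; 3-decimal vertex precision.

v -1.014 3.296 0.427
v -0.699 3.052 -0.021
v -0.19 2.12 0.844
v -0.506 2.364 1.293
v -0.522 3.25 0.088
v -0.013 2.317 0.953
v -0.457 3.458 0.275
v 0.051 2.526 1.14
v -0.52 3.63 0.496
v -0.012 2.697 1.362
v -0.697 3.725 0.702
v -0.188 2.792 1.567
v -0.946 3.721 0.845
v -0.437 2.789 1.71
v -1.21 3.621 0.892
v -0.702 2.688 1.758
v -1.43 3.446 0.833
v -0.922 2.513 1.698
v -1.555 3.237 0.681
v -1.046 2.304 1.546
v -1.556 3.041 0.471
v -1.047 2.109 1.336
v -1.432 2.904 0.25
v -0.924 1.971 1.116
v -1.213 2.857 0.071
v -0.705 1.924 0.936
v -0.949 2.91 -0.027
v -0.44 1.978 0.838
v 3.339 -2.34 3.107
v 3.883 -1.794 2.683
v 3.886 -0.673 4.129
v 3.341 -1.22 4.553
v 3.423 -1.648 2.57
v 3.425 -0.527 4.017
v 2.936 -1.722 2.628
v 2.939 -0.601 4.075
v 2.577 -1.992 2.838
v 2.58 -0.871 4.284
v 2.46 -2.372 3.133
v 2.462 -1.251 4.58
v 2.622 -2.743 3.42
v 2.624 -1.622 4.867
v 3.011 -2.986 3.607
v 3.014 -1.865 5.054
v 3.505 -3.024 3.636
v 3.508 -1.903 5.082
v 3.946 -2.845 3.496
v 3.948 -1.724 4.943
v 4.194 -2.506 3.233
v 4.196 -1.385 4.68
v 4.17 -2.114 2.93
v 4.173 -0.993 4.376
v -3.606 4.228 1.065
v -3.112 4.561 0.174
v -3.288 2.579 0.626
v -2.794 2.912 -0.265
v -2.348 3.092 0.693
v -2.545 4.111 0.965
v -3.855 3.029 -0.165
v -4.052 4.048 0.107
v -3.266 3.82 -0.587
v -2.335 3.859 -0.056
v -4.065 3.281 0.856
v -3.134 3.32 1.387
v -2.314 -4.259 2.916
v -2.097 -4.007 3.944
v -1.111 -2.909 2.331
v -0.894 -2.657 3.359
v -1.566 -4.923 2.921
v -1.349 -4.671 3.949
v -0.363 -3.573 2.336
v -0.146 -3.321 3.364
v -3.259 -0.137 -4.286
v -2.758 0.189 -4.515
v -3.14 1.543 -3.423
v -3.641 1.217 -3.194
v -3.17 0.277 -4.767
v -3.551 1.63 -3.675
v -3.633 0.122 -4.737
v -4.015 1.475 -3.645
v -3.878 -0.184 -4.443
v -4.259 1.169 -3.351
v -3.76 -0.463 -4.057
v -4.142 0.891 -2.965
v -3.349 -0.55 -3.805
v -3.73 0.803 -2.713
v -2.885 -0.395 -3.835
v -3.267 0.958 -2.743
v -2.641 -0.089 -4.129
v -3.022 1.264 -3.037
f 2 1 5
f 2 5 3
f 3 5 6
f 3 6 4
f 5 1 7
f 5 7 6
f 6 7 8
f 6 8 4
f 7 1 9
f 7 9 8
f 8 9 10
f 8 10 4
f 9 1 11
f 9 11 10
f 10 11 12
f 10 12 4
f 11 1 13
f 11 13 12
f 12 13 14
f 12 14 4
f 13 1 15
f 13 15 14
f 14 15 16
f 14 16 4
f 15 1 17
f 15 17 16
f 16 17 18
f 16 18 4
f 17 1 19
f 17 19 18
f 18 19 20
f 18 20 4
f 19 1 21
f 19 21 20
f 20 21 22
f 20 22 4
f 21 1 23
f 21 23 22
f 22 23 24
f 22 24 4
f 23 1 25
f 23 25 24
f 24 25 26
f 24 26 4
f 25 1 27
f 25 27 26
f 26 27 28
f 26 28 4
f 27 1 2
f 27 2 28
f 28 2 3
f 28 3 4
f 30 29 33
f 30 33 31
f 31 33 34
f 31 34 32
f 33 29 35
f 33 35 34
f 34 35 36
f 34 36 32
f 35 29 37
f 35 37 36
f 36 37 38
f 36 38 32
f 37 29 39
f 37 39 38
f 38 39 40
f 38 40 32
f 39 29 41
f 39 41 40
f 40 41 42
f 40 42 32
f 41 29 43
f 41 43 42
f 42 43 44
f 42 44 32
f 43 29 45
f 43 45 44
f 44 45 46
f 44 46 32
f 45 29 47
f 45 47 46
f 46 47 48
f 46 48 32
f 47 29 49
f 47 49 48
f 48 49 50
f 48 50 32
f 49 29 51
f 49 51 50
f 50 51 52
f 50 52 32
f 51 29 30
f 51 30 52
f 52 30 31
f 52 31 32
f 53 64 58
f 53 58 54
f 53 54 60
f 53 60 63
f 53 63 64
f 54 58 62
f 58 64 57
f 64 63 55
f 63 60 59
f 60 54 61
f 56 62 57
f 56 57 55
f 56 55 59
f 56 59 61
f 56 61 62
f 57 62 58
f 55 57 64
f 59 55 63
f 61 59 60
f 62 61 54
f 66 68 65
f 69 66 65
f 65 68 67
f 67 69 65
f 66 72 68
f 70 66 69
f 70 72 66
f 68 72 67
f 71 69 67
f 67 72 71
f 71 70 69
f 72 70 71
f 74 73 77
f 74 77 75
f 75 77 78
f 75 78 76
f 77 73 79
f 77 79 78
f 78 79 80
f 78 80 76
f 79 73 81
f 79 81 80
f 80 81 82
f 80 82 76
f 81 73 83
f 81 83 82
f 82 83 84
f 82 84 76
f 83 73 85
f 83 85 84
f 84 85 86
f 84 86 76
f 85 73 87
f 85 87 86
f 86 87 88
f 86 88 76
f 87 73 89
f 87 89 88
f 88 89 90
f 88 90 76
f 89 73 74
f 89 74 90
f 90 74 75
f 90 75 76



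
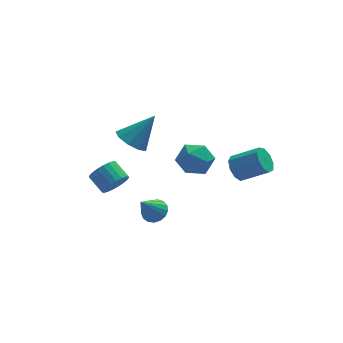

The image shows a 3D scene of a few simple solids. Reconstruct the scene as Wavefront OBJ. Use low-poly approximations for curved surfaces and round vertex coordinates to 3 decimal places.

v 1.562 4.323 -2.349
v 2.207 3.823 -1.501
v -0.027 3.917 -1.379
v 0.618 3.417 -0.531
v 0.658 4.583 -0.692
v 1.64 4.834 -1.292
v 0.54 2.906 -1.588
v 1.522 3.157 -2.188
v 1.576 2.948 -1.03
v 1.649 3.985 -0.476
v 0.531 3.755 -2.404
v 0.604 4.792 -1.85
v -3.691 1.488 -0.946
v -3.135 1.385 -0.285
v -3.692 2.309 0.327
v -4.249 2.412 -0.334
v -2.963 1.627 -0.492
v -3.52 2.55 0.12
v -2.916 1.844 -0.777
v -3.473 2.768 -0.165
v -3.003 2 -1.092
v -3.56 2.923 -0.479
v -3.21 2.068 -1.381
v -3.767 2.991 -0.769
v -3.499 2.035 -1.595
v -4.056 2.958 -0.983
v -3.822 1.908 -1.697
v -4.379 2.831 -1.085
v -4.123 1.708 -1.669
v -4.68 2.631 -1.057
v -4.348 1.47 -1.516
v -4.905 2.393 -0.904
v -4.461 1.236 -1.265
v -5.018 2.159 -0.652
v -4.44 1.045 -0.958
v -4.997 1.968 -0.346
v -4.29 0.931 -0.649
v -4.847 1.854 -0.037
v -4.036 0.913 -0.392
v -4.593 1.836 0.22
v -3.723 0.995 -0.231
v -4.28 1.918 0.382
v -3.404 1.162 -0.193
v -3.961 2.085 0.42
v 1.941 -2.471 2.64
v 2.44 -2.194 2.064
v 3.777 -2.733 2.965
v 3.279 -3.009 3.54
v 2.346 -1.798 2.44
v 3.684 -2.337 3.341
v 2.063 -1.717 2.91
v 3.401 -2.256 3.81
v 1.723 -1.988 3.253
v 3.061 -2.527 4.153
v 1.485 -2.485 3.309
v 2.822 -3.024 4.209
v 1.46 -2.975 3.052
v 2.798 -3.514 3.952
v 1.661 -3.229 2.602
v 2.998 -3.768 3.503
v 1.992 -3.128 2.17
v 3.33 -3.667 3.07
v 2.3 -2.72 1.958
v 3.638 -3.259 2.858
v -1.778 0.548 -2.68
v -1.306 -0.073 -2.688
v -2.642 -0.128 -1.24
v -1.129 0.17 -2.467
v -1.101 0.501 -2.295
v -1.228 0.842 -2.212
v -1.48 1.115 -2.235
v -1.801 1.259 -2.361
v -2.117 1.239 -2.559
v -2.355 1.062 -2.785
v -2.46 0.766 -2.987
v -2.41 0.42 -3.119
v -2.214 0.104 -3.15
v -1.919 -0.111 -3.073
v -1.591 -0.175 -2.906
v -2.946 0.685 3.132
v -2.303 0.022 2.724
v -1.654 0.955 4.728
v -2.159 0.659 2.5
v -2.383 1.308 2.571
v -2.871 1.666 2.905
v -3.393 1.565 3.346
v -3.706 1.052 3.686
v -3.664 0.367 3.768
v -3.285 -0.169 3.552
v -2.747 -0.305 3.14
f 1 12 6
f 1 6 2
f 1 2 8
f 1 8 11
f 1 11 12
f 2 6 10
f 6 12 5
f 12 11 3
f 11 8 7
f 8 2 9
f 4 10 5
f 4 5 3
f 4 3 7
f 4 7 9
f 4 9 10
f 5 10 6
f 3 5 12
f 7 3 11
f 9 7 8
f 10 9 2
f 14 13 17
f 14 17 15
f 15 17 18
f 15 18 16
f 17 13 19
f 17 19 18
f 18 19 20
f 18 20 16
f 19 13 21
f 19 21 20
f 20 21 22
f 20 22 16
f 21 13 23
f 21 23 22
f 22 23 24
f 22 24 16
f 23 13 25
f 23 25 24
f 24 25 26
f 24 26 16
f 25 13 27
f 25 27 26
f 26 27 28
f 26 28 16
f 27 13 29
f 27 29 28
f 28 29 30
f 28 30 16
f 29 13 31
f 29 31 30
f 30 31 32
f 30 32 16
f 31 13 33
f 31 33 32
f 32 33 34
f 32 34 16
f 33 13 35
f 33 35 34
f 34 35 36
f 34 36 16
f 35 13 37
f 35 37 36
f 36 37 38
f 36 38 16
f 37 13 39
f 37 39 38
f 38 39 40
f 38 40 16
f 39 13 41
f 39 41 40
f 40 41 42
f 40 42 16
f 41 13 43
f 41 43 42
f 42 43 44
f 42 44 16
f 43 13 14
f 43 14 44
f 44 14 15
f 44 15 16
f 46 45 49
f 46 49 47
f 47 49 50
f 47 50 48
f 49 45 51
f 49 51 50
f 50 51 52
f 50 52 48
f 51 45 53
f 51 53 52
f 52 53 54
f 52 54 48
f 53 45 55
f 53 55 54
f 54 55 56
f 54 56 48
f 55 45 57
f 55 57 56
f 56 57 58
f 56 58 48
f 57 45 59
f 57 59 58
f 58 59 60
f 58 60 48
f 59 45 61
f 59 61 60
f 60 61 62
f 60 62 48
f 61 45 63
f 61 63 62
f 62 63 64
f 62 64 48
f 63 45 46
f 63 46 64
f 64 46 47
f 64 47 48
f 66 65 68
f 66 68 67
f 68 65 69
f 68 69 67
f 69 65 70
f 69 70 67
f 70 65 71
f 70 71 67
f 71 65 72
f 71 72 67
f 72 65 73
f 72 73 67
f 73 65 74
f 73 74 67
f 74 65 75
f 74 75 67
f 75 65 76
f 75 76 67
f 76 65 77
f 76 77 67
f 77 65 78
f 77 78 67
f 78 65 79
f 78 79 67
f 79 65 66
f 79 66 67
f 81 80 83
f 81 83 82
f 83 80 84
f 83 84 82
f 84 80 85
f 84 85 82
f 85 80 86
f 85 86 82
f 86 80 87
f 86 87 82
f 87 80 88
f 87 88 82
f 88 80 89
f 88 89 82
f 89 80 90
f 89 90 82
f 90 80 81
f 90 81 82



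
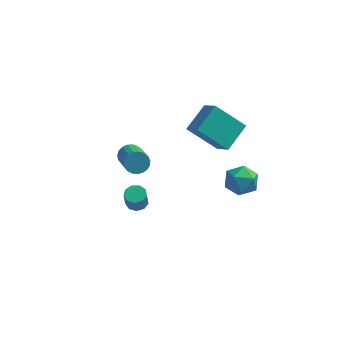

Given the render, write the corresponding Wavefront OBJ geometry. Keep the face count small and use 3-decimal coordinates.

v -2.385 -2.913 -0.636
v -1.919 -3.257 -0.749
v -1.909 -3.571 0.243
v -2.375 -3.227 0.356
v -1.795 -2.891 -0.634
v -1.786 -3.204 0.357
v -1.947 -2.535 -0.52
v -1.938 -2.848 0.471
v -2.304 -2.356 -0.461
v -2.295 -2.669 0.531
v -2.699 -2.438 -0.483
v -2.689 -2.751 0.509
v -2.946 -2.742 -0.576
v -2.937 -3.056 0.415
v -2.931 -3.127 -0.698
v -2.922 -3.44 0.294
v -2.66 -3.412 -0.79
v -2.651 -3.725 0.201
v -2.261 -3.463 -0.811
v -2.251 -3.776 0.181
v -0.003 0.125 3.083
v 0.6 1.561 3.903
v -0.756 0.896 2.287
v -0.153 2.332 3.107
v 1.593 0.248 1.693
v 2.196 1.684 2.513
v 0.84 1.019 0.897
v 1.443 2.455 1.717
v 1.474 4.346 -3.838
v 2.456 3.992 -3.707
v 0.924 2.748 -4.033
v 1.906 2.394 -3.902
v 1.388 2.819 -3.092
v 1.727 3.807 -2.971
v 1.653 2.933 -4.769
v 1.992 3.921 -4.648
v 2.566 3.119 -4.282
v 2.402 3.049 -3.246
v 0.978 3.691 -4.494
v 0.814 3.621 -3.458
v -4.21 2.485 -2.199
v -3.841 2.289 -2.773
v -3.021 0.619 -1.675
v -3.39 0.815 -1.101
v -3.652 2.471 -2.637
v -2.832 0.801 -1.539
v -3.559 2.655 -2.426
v -2.739 0.986 -1.328
v -3.579 2.81 -2.176
v -2.759 1.14 -1.077
v -3.708 2.909 -1.929
v -2.888 1.239 -0.831
v -3.924 2.934 -1.729
v -3.104 1.265 -0.631
v -4.19 2.882 -1.611
v -3.37 1.212 -0.513
v -4.458 2.761 -1.594
v -3.638 1.091 -0.496
v -4.684 2.592 -1.682
v -3.864 0.923 -0.583
v -4.828 2.405 -1.859
v -4.008 0.735 -0.761
v -4.865 2.231 -2.095
v -4.045 0.562 -0.997
v -4.789 2.102 -2.349
v -3.969 0.432 -1.251
v -4.612 2.038 -2.577
v -3.792 0.369 -1.479
v -4.366 2.052 -2.74
v -3.546 0.383 -1.642
v -4.093 2.141 -2.809
v -3.273 0.471 -1.711
f 2 1 5
f 2 5 3
f 3 5 6
f 3 6 4
f 5 1 7
f 5 7 6
f 6 7 8
f 6 8 4
f 7 1 9
f 7 9 8
f 8 9 10
f 8 10 4
f 9 1 11
f 9 11 10
f 10 11 12
f 10 12 4
f 11 1 13
f 11 13 12
f 12 13 14
f 12 14 4
f 13 1 15
f 13 15 14
f 14 15 16
f 14 16 4
f 15 1 17
f 15 17 16
f 16 17 18
f 16 18 4
f 17 1 19
f 17 19 18
f 18 19 20
f 18 20 4
f 19 1 2
f 19 2 20
f 20 2 3
f 20 3 4
f 22 24 21
f 25 22 21
f 21 24 23
f 23 25 21
f 22 28 24
f 26 22 25
f 26 28 22
f 24 28 23
f 27 25 23
f 23 28 27
f 27 26 25
f 28 26 27
f 29 40 34
f 29 34 30
f 29 30 36
f 29 36 39
f 29 39 40
f 30 34 38
f 34 40 33
f 40 39 31
f 39 36 35
f 36 30 37
f 32 38 33
f 32 33 31
f 32 31 35
f 32 35 37
f 32 37 38
f 33 38 34
f 31 33 40
f 35 31 39
f 37 35 36
f 38 37 30
f 42 41 45
f 42 45 43
f 43 45 46
f 43 46 44
f 45 41 47
f 45 47 46
f 46 47 48
f 46 48 44
f 47 41 49
f 47 49 48
f 48 49 50
f 48 50 44
f 49 41 51
f 49 51 50
f 50 51 52
f 50 52 44
f 51 41 53
f 51 53 52
f 52 53 54
f 52 54 44
f 53 41 55
f 53 55 54
f 54 55 56
f 54 56 44
f 55 41 57
f 55 57 56
f 56 57 58
f 56 58 44
f 57 41 59
f 57 59 58
f 58 59 60
f 58 60 44
f 59 41 61
f 59 61 60
f 60 61 62
f 60 62 44
f 61 41 63
f 61 63 62
f 62 63 64
f 62 64 44
f 63 41 65
f 63 65 64
f 64 65 66
f 64 66 44
f 65 41 67
f 65 67 66
f 66 67 68
f 66 68 44
f 67 41 69
f 67 69 68
f 68 69 70
f 68 70 44
f 69 41 71
f 69 71 70
f 70 71 72
f 70 72 44
f 71 41 42
f 71 42 72
f 72 42 43
f 72 43 44



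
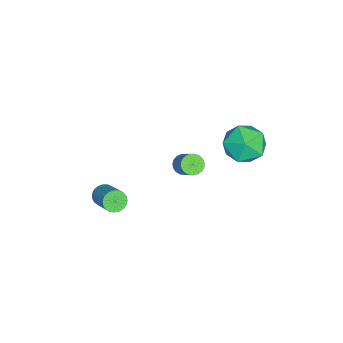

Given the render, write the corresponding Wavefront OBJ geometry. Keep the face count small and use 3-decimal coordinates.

v -2.337 3.728 1.909
v -1.51 3.901 1.104
v -2.65 1.999 1.216
v -1.823 2.172 0.411
v -1.529 2.063 1.536
v -1.336 3.131 1.964
v -2.824 2.769 0.356
v -2.631 3.837 0.784
v -1.811 3.308 0.144
v -1.011 2.872 0.873
v -3.149 3.028 1.447
v -2.349 2.592 2.176
v -0.19 -3.164 -2.524
v 0.041 -2.922 -3.01
v 1.081 -2.093 -2.102
v 0.85 -2.336 -1.616
v -0.136 -2.762 -2.952
v 0.903 -1.933 -2.044
v -0.323 -2.672 -2.821
v 0.717 -1.843 -1.913
v -0.486 -2.667 -2.638
v 0.553 -1.839 -1.73
v -0.599 -2.748 -2.436
v 0.441 -1.92 -1.528
v -0.64 -2.901 -2.249
v 0.399 -2.073 -1.34
v -0.604 -3.1 -2.109
v 0.435 -2.271 -1.201
v -0.496 -3.309 -2.041
v 0.543 -2.481 -1.133
v -0.335 -3.494 -2.057
v 0.704 -2.665 -1.149
v -0.149 -3.622 -2.153
v 0.89 -2.793 -1.245
v 0.03 -3.67 -2.314
v 1.069 -2.841 -1.406
v 0.171 -3.631 -2.511
v 1.21 -2.802 -1.603
v 0.25 -3.511 -2.71
v 1.289 -2.683 -1.802
v 0.252 -3.332 -2.877
v 1.292 -2.503 -1.969
v 0.179 -3.123 -2.983
v 1.218 -2.295 -2.075
v 0.542 0.798 1.797
v 0.787 1.105 1.426
v 1.544 1.668 2.392
v 1.298 1.362 2.763
v 0.614 1.234 1.486
v 1.37 1.797 2.452
v 0.428 1.288 1.6
v 1.185 1.852 2.566
v 0.262 1.258 1.748
v 1.018 1.821 2.714
v 0.144 1.148 1.905
v 0.901 1.711 2.87
v 0.095 0.977 2.042
v 0.852 1.541 3.008
v 0.123 0.776 2.138
v 0.88 1.339 3.104
v 0.224 0.578 2.174
v 0.98 1.142 3.14
v 0.379 0.419 2.145
v 1.136 0.982 3.111
v 0.563 0.325 2.056
v 1.319 0.889 3.022
v 0.743 0.313 1.923
v 1.499 0.876 2.889
v 0.888 0.385 1.767
v 1.644 0.948 2.733
v 0.973 0.528 1.617
v 1.73 1.092 2.583
v 0.984 0.718 1.498
v 1.74 1.282 2.463
v 0.918 0.922 1.43
v 1.675 1.485 2.396
f 1 12 6
f 1 6 2
f 1 2 8
f 1 8 11
f 1 11 12
f 2 6 10
f 6 12 5
f 12 11 3
f 11 8 7
f 8 2 9
f 4 10 5
f 4 5 3
f 4 3 7
f 4 7 9
f 4 9 10
f 5 10 6
f 3 5 12
f 7 3 11
f 9 7 8
f 10 9 2
f 14 13 17
f 14 17 15
f 15 17 18
f 15 18 16
f 17 13 19
f 17 19 18
f 18 19 20
f 18 20 16
f 19 13 21
f 19 21 20
f 20 21 22
f 20 22 16
f 21 13 23
f 21 23 22
f 22 23 24
f 22 24 16
f 23 13 25
f 23 25 24
f 24 25 26
f 24 26 16
f 25 13 27
f 25 27 26
f 26 27 28
f 26 28 16
f 27 13 29
f 27 29 28
f 28 29 30
f 28 30 16
f 29 13 31
f 29 31 30
f 30 31 32
f 30 32 16
f 31 13 33
f 31 33 32
f 32 33 34
f 32 34 16
f 33 13 35
f 33 35 34
f 34 35 36
f 34 36 16
f 35 13 37
f 35 37 36
f 36 37 38
f 36 38 16
f 37 13 39
f 37 39 38
f 38 39 40
f 38 40 16
f 39 13 41
f 39 41 40
f 40 41 42
f 40 42 16
f 41 13 43
f 41 43 42
f 42 43 44
f 42 44 16
f 43 13 14
f 43 14 44
f 44 14 15
f 44 15 16
f 46 45 49
f 46 49 47
f 47 49 50
f 47 50 48
f 49 45 51
f 49 51 50
f 50 51 52
f 50 52 48
f 51 45 53
f 51 53 52
f 52 53 54
f 52 54 48
f 53 45 55
f 53 55 54
f 54 55 56
f 54 56 48
f 55 45 57
f 55 57 56
f 56 57 58
f 56 58 48
f 57 45 59
f 57 59 58
f 58 59 60
f 58 60 48
f 59 45 61
f 59 61 60
f 60 61 62
f 60 62 48
f 61 45 63
f 61 63 62
f 62 63 64
f 62 64 48
f 63 45 65
f 63 65 64
f 64 65 66
f 64 66 48
f 65 45 67
f 65 67 66
f 66 67 68
f 66 68 48
f 67 45 69
f 67 69 68
f 68 69 70
f 68 70 48
f 69 45 71
f 69 71 70
f 70 71 72
f 70 72 48
f 71 45 73
f 71 73 72
f 72 73 74
f 72 74 48
f 73 45 75
f 73 75 74
f 74 75 76
f 74 76 48
f 75 45 46
f 75 46 76
f 76 46 47
f 76 47 48



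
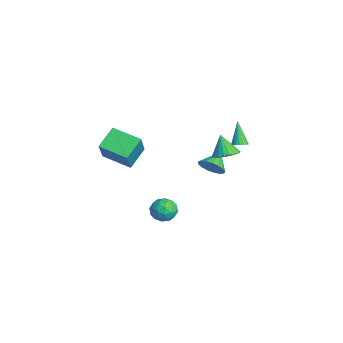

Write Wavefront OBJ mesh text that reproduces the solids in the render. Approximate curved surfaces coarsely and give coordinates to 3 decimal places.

v 1.906 -0.421 -3.789
v 2.531 -0.449 -3.165
v 1.589 -1.791 -3.535
v 2.214 -1.819 -2.911
v 1.482 -1.342 -2.782
v 1.678 -0.495 -2.939
v 2.442 -1.745 -3.761
v 2.638 -0.898 -3.918
v 2.862 -1.268 -3.148
v 2.269 -1.019 -2.543
v 1.851 -1.221 -4.157
v 1.258 -0.972 -3.552
v 2.246 -0.315 -3.499
v 1.874 -1.925 -3.201
v 1.444 -1.644 -3.125
v 1.811 -1.661 -2.758
v 1.745 -0.341 -3.366
v 2.112 -0.358 -3
v 1.496 -0.883 -2.774
v 2.008 -1.882 -3.7
v 2.375 -1.899 -3.334
v 2.309 -0.579 -3.942
v 2.676 -0.596 -3.575
v 2.624 -1.357 -3.926
v 2.808 -0.813 -3.123
v 2.622 -1.618 -2.973
v 2.756 -1.574 -3.473
v 2.871 -1.077 -3.565
v 2.46 -0.666 -2.767
v 2.273 -1.471 -2.618
v 1.843 -1.191 -2.541
v 1.959 -0.693 -2.634
v 2.654 -1.147 -2.757
v 1.847 -0.769 -4.082
v 1.66 -1.574 -3.933
v 2.161 -1.547 -4.066
v 2.277 -1.049 -4.159
v 1.498 -0.622 -3.727
v 1.312 -1.427 -3.577
v 1.249 -1.163 -3.135
v 1.364 -0.666 -3.227
v 1.466 -1.093 -3.943
v 2.691 2.419 1.354
v 3.429 2.118 1.651
v 2.089 2.221 2.646
v 3.458 2.464 1.718
v 3.355 2.802 1.722
v 3.137 3.074 1.661
v 2.842 3.232 1.548
v 2.521 3.25 1.401
v 2.229 3.124 1.246
v 2.018 2.876 1.109
v 1.923 2.549 1.015
v 1.96 2.2 0.979
v 2.125 1.888 1.008
v 2.387 1.668 1.097
v 2.702 1.578 1.23
v 3.015 1.633 1.384
v 3.272 1.824 1.533
v 2.932 -4.81 2.441
v 2.086 -3.843 3.29
v 4.061 -3.437 2.003
v 3.215 -2.471 2.853
v 4.065 -5.229 4.047
v 3.219 -4.263 4.897
v 5.194 -3.857 3.61
v 4.348 -2.89 4.459
v 0.25 3.895 0.379
v 0.635 4.156 0.61
v -0.69 3.985 1.841
v 0.526 4.308 0.531
v 0.375 4.397 0.429
v 0.205 4.409 0.319
v 0.042 4.343 0.218
v -0.09 4.209 0.141
v -0.17 4.027 0.101
v -0.186 3.824 0.104
v -0.135 3.633 0.148
v -0.027 3.481 0.227
v 0.124 3.392 0.33
v 0.294 3.38 0.44
v 0.458 3.446 0.541
v 0.589 3.581 0.617
v 0.669 3.763 0.657
v 0.685 3.965 0.655
v 0.03 2.234 -1.502
v 0.556 2.172 -0.787
v -0.81 3.006 -0.818
v 0.703 2.514 -0.993
v 0.696 2.793 -1.315
v 0.537 2.943 -1.68
v 0.261 2.931 -2.005
v -0.068 2.76 -2.214
v -0.374 2.467 -2.26
v -0.588 2.122 -2.133
v -0.661 1.802 -1.861
v -0.575 1.581 -1.507
v -0.351 1.51 -1.152
v -0.04 1.604 -0.877
v 0.288 1.843 -0.746
f 1 38 17
f 38 12 41
f 17 41 6
f 38 41 17
f 1 17 13
f 17 6 18
f 13 18 2
f 17 18 13
f 1 13 22
f 13 2 23
f 22 23 8
f 13 23 22
f 1 22 34
f 22 8 37
f 34 37 11
f 22 37 34
f 1 34 38
f 34 11 42
f 38 42 12
f 34 42 38
f 2 18 29
f 18 6 32
f 29 32 10
f 18 32 29
f 6 41 19
f 41 12 40
f 19 40 5
f 41 40 19
f 12 42 39
f 42 11 35
f 39 35 3
f 42 35 39
f 11 37 36
f 37 8 24
f 36 24 7
f 37 24 36
f 8 23 28
f 23 2 25
f 28 25 9
f 23 25 28
f 4 30 16
f 30 10 31
f 16 31 5
f 30 31 16
f 4 16 14
f 16 5 15
f 14 15 3
f 16 15 14
f 4 14 21
f 14 3 20
f 21 20 7
f 14 20 21
f 4 21 26
f 21 7 27
f 26 27 9
f 21 27 26
f 4 26 30
f 26 9 33
f 30 33 10
f 26 33 30
f 5 31 19
f 31 10 32
f 19 32 6
f 31 32 19
f 3 15 39
f 15 5 40
f 39 40 12
f 15 40 39
f 7 20 36
f 20 3 35
f 36 35 11
f 20 35 36
f 9 27 28
f 27 7 24
f 28 24 8
f 27 24 28
f 10 33 29
f 33 9 25
f 29 25 2
f 33 25 29
f 44 43 46
f 44 46 45
f 46 43 47
f 46 47 45
f 47 43 48
f 47 48 45
f 48 43 49
f 48 49 45
f 49 43 50
f 49 50 45
f 50 43 51
f 50 51 45
f 51 43 52
f 51 52 45
f 52 43 53
f 52 53 45
f 53 43 54
f 53 54 45
f 54 43 55
f 54 55 45
f 55 43 56
f 55 56 45
f 56 43 57
f 56 57 45
f 57 43 58
f 57 58 45
f 58 43 59
f 58 59 45
f 59 43 44
f 59 44 45
f 61 63 60
f 64 61 60
f 60 63 62
f 62 64 60
f 61 67 63
f 65 61 64
f 65 67 61
f 63 67 62
f 66 64 62
f 62 67 66
f 66 65 64
f 67 65 66
f 69 68 71
f 69 71 70
f 71 68 72
f 71 72 70
f 72 68 73
f 72 73 70
f 73 68 74
f 73 74 70
f 74 68 75
f 74 75 70
f 75 68 76
f 75 76 70
f 76 68 77
f 76 77 70
f 77 68 78
f 77 78 70
f 78 68 79
f 78 79 70
f 79 68 80
f 79 80 70
f 80 68 81
f 80 81 70
f 81 68 82
f 81 82 70
f 82 68 83
f 82 83 70
f 83 68 84
f 83 84 70
f 84 68 85
f 84 85 70
f 85 68 69
f 85 69 70
f 87 86 89
f 87 89 88
f 89 86 90
f 89 90 88
f 90 86 91
f 90 91 88
f 91 86 92
f 91 92 88
f 92 86 93
f 92 93 88
f 93 86 94
f 93 94 88
f 94 86 95
f 94 95 88
f 95 86 96
f 95 96 88
f 96 86 97
f 96 97 88
f 97 86 98
f 97 98 88
f 98 86 99
f 98 99 88
f 99 86 100
f 99 100 88
f 100 86 87
f 100 87 88



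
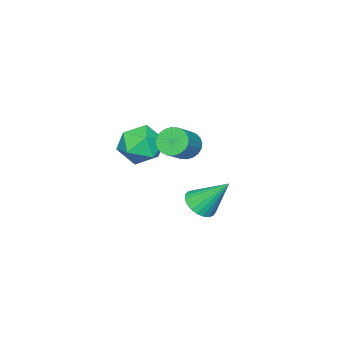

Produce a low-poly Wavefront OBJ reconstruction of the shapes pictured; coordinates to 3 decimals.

v 3.423 -0.448 1.173
v 3.78 -0.883 0.774
v 4.814 -0.707 1.507
v 4.457 -0.272 1.907
v 3.827 -0.648 0.651
v 4.861 -0.473 1.385
v 3.813 -0.383 0.608
v 4.847 -0.207 1.341
v 3.739 -0.127 0.65
v 4.774 0.048 1.384
v 3.617 0.079 0.773
v 4.652 0.255 1.506
v 3.466 0.206 0.956
v 4.5 0.381 1.689
v 3.308 0.233 1.172
v 4.342 0.408 1.906
v 3.168 0.156 1.389
v 4.202 0.331 2.122
v 3.066 -0.013 1.573
v 4.1 0.163 2.306
v 3.019 -0.247 1.695
v 4.053 -0.072 2.429
v 3.033 -0.513 1.739
v 4.067 -0.337 2.472
v 3.106 -0.768 1.696
v 4.141 -0.593 2.43
v 3.228 -0.975 1.574
v 4.263 -0.799 2.307
v 3.38 -1.101 1.391
v 4.414 -0.926 2.124
v 3.538 -1.128 1.174
v 4.572 -0.953 1.908
v 3.678 -1.051 0.958
v 4.712 -0.876 1.691
v 3.802 -1.78 0.16
v 4.485 -2.542 0.441
v 2.495 -2.878 0.359
v 3.178 -3.64 0.64
v 3.012 -2.812 1.284
v 3.82 -2.134 1.161
v 3.16 -3.286 -0.361
v 3.968 -2.608 -0.484
v 4.089 -3.473 0.119
v 3.997 -3.181 1.136
v 2.983 -2.239 -0.336
v 2.891 -1.947 0.681
v 1.163 -1.547 -3.693
v 1.665 -0.998 -3.987
v 0.757 -0.393 -2.227
v 1.397 -0.917 -4.125
v 1.094 -0.931 -4.198
v 0.801 -1.039 -4.194
v 0.563 -1.224 -4.113
v 0.417 -1.459 -3.969
v 0.384 -1.707 -3.783
v 0.469 -1.931 -3.583
v 0.66 -2.097 -3.399
v 0.928 -2.178 -3.261
v 1.231 -2.164 -3.188
v 1.524 -2.056 -3.193
v 1.762 -1.871 -3.273
v 1.908 -1.636 -3.417
v 1.941 -1.388 -3.604
v 1.856 -1.164 -3.804
f 2 1 5
f 2 5 3
f 3 5 6
f 3 6 4
f 5 1 7
f 5 7 6
f 6 7 8
f 6 8 4
f 7 1 9
f 7 9 8
f 8 9 10
f 8 10 4
f 9 1 11
f 9 11 10
f 10 11 12
f 10 12 4
f 11 1 13
f 11 13 12
f 12 13 14
f 12 14 4
f 13 1 15
f 13 15 14
f 14 15 16
f 14 16 4
f 15 1 17
f 15 17 16
f 16 17 18
f 16 18 4
f 17 1 19
f 17 19 18
f 18 19 20
f 18 20 4
f 19 1 21
f 19 21 20
f 20 21 22
f 20 22 4
f 21 1 23
f 21 23 22
f 22 23 24
f 22 24 4
f 23 1 25
f 23 25 24
f 24 25 26
f 24 26 4
f 25 1 27
f 25 27 26
f 26 27 28
f 26 28 4
f 27 1 29
f 27 29 28
f 28 29 30
f 28 30 4
f 29 1 31
f 29 31 30
f 30 31 32
f 30 32 4
f 31 1 33
f 31 33 32
f 32 33 34
f 32 34 4
f 33 1 2
f 33 2 34
f 34 2 3
f 34 3 4
f 35 46 40
f 35 40 36
f 35 36 42
f 35 42 45
f 35 45 46
f 36 40 44
f 40 46 39
f 46 45 37
f 45 42 41
f 42 36 43
f 38 44 39
f 38 39 37
f 38 37 41
f 38 41 43
f 38 43 44
f 39 44 40
f 37 39 46
f 41 37 45
f 43 41 42
f 44 43 36
f 48 47 50
f 48 50 49
f 50 47 51
f 50 51 49
f 51 47 52
f 51 52 49
f 52 47 53
f 52 53 49
f 53 47 54
f 53 54 49
f 54 47 55
f 54 55 49
f 55 47 56
f 55 56 49
f 56 47 57
f 56 57 49
f 57 47 58
f 57 58 49
f 58 47 59
f 58 59 49
f 59 47 60
f 59 60 49
f 60 47 61
f 60 61 49
f 61 47 62
f 61 62 49
f 62 47 63
f 62 63 49
f 63 47 64
f 63 64 49
f 64 47 48
f 64 48 49



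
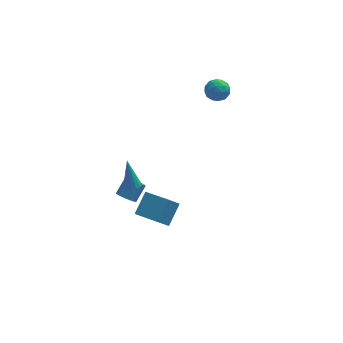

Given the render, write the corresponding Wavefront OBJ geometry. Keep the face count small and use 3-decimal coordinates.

v -0.692 -4.781 -1.608
v -1.307 -5.296 -0.649
v -2.026 -3.662 -1.863
v -2.641 -4.177 -0.904
v 0.001 -3.723 -0.596
v -0.614 -4.238 0.363
v -1.333 -2.604 -0.851
v -1.948 -3.119 0.108
v 2.298 4.478 2.656
v 3.139 4.636 2.555
v 2.601 3.304 3.345
v 3.442 3.462 3.244
v 2.969 3.961 3.764
v 2.781 4.687 3.338
v 2.959 3.253 2.562
v 2.771 3.979 2.136
v 3.548 3.879 2.497
v 3.554 4.317 3.24
v 2.186 3.623 2.66
v 2.192 4.061 3.403
v 2.692 4.66 2.545
v 3.048 3.28 3.355
v 2.77 3.573 3.661
v 3.265 3.666 3.602
v 2.481 4.69 3.005
v 2.976 4.783 2.946
v 2.876 4.386 3.656
v 2.764 3.157 2.954
v 3.259 3.25 2.895
v 2.475 4.274 2.298
v 2.97 4.367 2.239
v 2.864 3.554 2.244
v 3.426 4.308 2.452
v 3.605 3.618 2.857
v 3.32 3.495 2.456
v 3.21 3.922 2.205
v 3.43 4.566 2.888
v 3.609 3.875 3.294
v 3.33 4.169 3.599
v 3.22 4.595 3.348
v 3.67 4.121 2.854
v 2.131 4.065 2.606
v 2.31 3.374 3.012
v 2.52 3.345 2.552
v 2.41 3.771 2.301
v 2.135 4.322 3.043
v 2.314 3.632 3.448
v 2.53 4.018 3.695
v 2.42 4.445 3.444
v 2.07 3.819 3.046
v -2.601 -0.552 -1.878
v -2.173 -0.182 -1.946
v -2.879 0.112 -0.002
v -2.393 -0.043 -2.028
v -2.661 -0.02 -2.075
v -2.915 -0.12 -2.078
v -3.097 -0.318 -2.034
v -3.166 -0.57 -1.955
v -3.105 -0.818 -1.859
v -2.929 -1.005 -1.767
v -2.678 -1.088 -1.7
v -2.409 -1.048 -1.674
v -2.184 -0.895 -1.696
v -2.055 -0.663 -1.758
v -2.051 -0.406 -1.849
v -2.974 0.544 -4.184
v -2.378 0.21 -4.338
v -1.75 0.923 -3.451
v -2.346 1.256 -3.296
v -2.426 0.597 -4.615
v -1.797 1.31 -3.728
v -2.73 0.959 -4.691
v -2.102 1.672 -3.804
v -3.148 1.127 -4.529
v -2.52 1.84 -3.642
v -3.485 1.021 -4.206
v -2.857 1.734 -3.318
v -3.583 0.692 -3.872
v -2.955 1.405 -2.985
v -3.396 0.293 -3.684
v -2.768 1.006 -2.797
v -3.011 0.012 -3.73
v -2.383 0.725 -2.843
v -2.609 -0.021 -3.988
v -1.981 0.692 -3.101
f 2 4 1
f 5 2 1
f 1 4 3
f 3 5 1
f 2 8 4
f 6 2 5
f 6 8 2
f 4 8 3
f 7 5 3
f 3 8 7
f 7 6 5
f 8 6 7
f 9 46 25
f 46 20 49
f 25 49 14
f 46 49 25
f 9 25 21
f 25 14 26
f 21 26 10
f 25 26 21
f 9 21 30
f 21 10 31
f 30 31 16
f 21 31 30
f 9 30 42
f 30 16 45
f 42 45 19
f 30 45 42
f 9 42 46
f 42 19 50
f 46 50 20
f 42 50 46
f 10 26 37
f 26 14 40
f 37 40 18
f 26 40 37
f 14 49 27
f 49 20 48
f 27 48 13
f 49 48 27
f 20 50 47
f 50 19 43
f 47 43 11
f 50 43 47
f 19 45 44
f 45 16 32
f 44 32 15
f 45 32 44
f 16 31 36
f 31 10 33
f 36 33 17
f 31 33 36
f 12 38 24
f 38 18 39
f 24 39 13
f 38 39 24
f 12 24 22
f 24 13 23
f 22 23 11
f 24 23 22
f 12 22 29
f 22 11 28
f 29 28 15
f 22 28 29
f 12 29 34
f 29 15 35
f 34 35 17
f 29 35 34
f 12 34 38
f 34 17 41
f 38 41 18
f 34 41 38
f 13 39 27
f 39 18 40
f 27 40 14
f 39 40 27
f 11 23 47
f 23 13 48
f 47 48 20
f 23 48 47
f 15 28 44
f 28 11 43
f 44 43 19
f 28 43 44
f 17 35 36
f 35 15 32
f 36 32 16
f 35 32 36
f 18 41 37
f 41 17 33
f 37 33 10
f 41 33 37
f 52 51 54
f 52 54 53
f 54 51 55
f 54 55 53
f 55 51 56
f 55 56 53
f 56 51 57
f 56 57 53
f 57 51 58
f 57 58 53
f 58 51 59
f 58 59 53
f 59 51 60
f 59 60 53
f 60 51 61
f 60 61 53
f 61 51 62
f 61 62 53
f 62 51 63
f 62 63 53
f 63 51 64
f 63 64 53
f 64 51 65
f 64 65 53
f 65 51 52
f 65 52 53
f 67 66 70
f 67 70 68
f 68 70 71
f 68 71 69
f 70 66 72
f 70 72 71
f 71 72 73
f 71 73 69
f 72 66 74
f 72 74 73
f 73 74 75
f 73 75 69
f 74 66 76
f 74 76 75
f 75 76 77
f 75 77 69
f 76 66 78
f 76 78 77
f 77 78 79
f 77 79 69
f 78 66 80
f 78 80 79
f 79 80 81
f 79 81 69
f 80 66 82
f 80 82 81
f 81 82 83
f 81 83 69
f 82 66 84
f 82 84 83
f 83 84 85
f 83 85 69
f 84 66 67
f 84 67 85
f 85 67 68
f 85 68 69



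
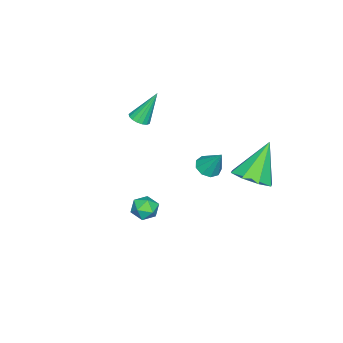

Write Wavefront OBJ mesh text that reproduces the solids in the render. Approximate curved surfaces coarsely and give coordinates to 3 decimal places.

v -2.622 2.001 0.693
v -1.916 2.622 1.034
v -3.758 2.339 2.427
v -2.447 2.982 0.616
v -3.08 2.768 0.243
v -3.445 2.104 0.134
v -3.327 1.379 0.352
v -2.797 1.019 0.77
v -2.164 1.234 1.143
v -1.799 1.898 1.253
v 1.741 -0.61 1.162
v 2.239 -0.217 1.012
v 2.361 -1.143 1.828
v 2.859 -0.75 1.678
v 2.352 -0.519 2.016
v 1.969 -0.189 1.605
v 2.631 -1.171 1.235
v 2.248 -0.841 0.824
v 2.789 -0.564 1.057
v 2.617 -0.161 1.54
v 1.983 -1.199 1.3
v 1.811 -0.796 1.783
v -3.17 -3.589 2.52
v -2.83 -3.913 2.765
v -3.67 -2.951 4.06
v -2.694 -3.704 2.722
v -2.667 -3.468 2.634
v -2.755 -3.259 2.519
v -2.938 -3.126 2.404
v -3.174 -3.099 2.316
v -3.41 -3.184 2.275
v -3.59 -3.362 2.29
v -3.674 -3.591 2.357
v -3.643 -3.82 2.462
v -3.503 -3.996 2.58
v -3.287 -4.078 2.685
v -3.044 -4.049 2.751
v -0.008 1.133 3.029
v 0.454 0.772 3.155
v 0.228 1.827 4.151
v 0.582 1.091 2.931
v 0.433 1.429 2.752
v 0.078 1.629 2.704
v -0.318 1.596 2.807
v -0.569 1.347 3.015
v -0.558 0.997 3.23
v -0.289 0.711 3.35
v 0.11 0.622 3.321
f 2 1 4
f 2 4 3
f 4 1 5
f 4 5 3
f 5 1 6
f 5 6 3
f 6 1 7
f 6 7 3
f 7 1 8
f 7 8 3
f 8 1 9
f 8 9 3
f 9 1 10
f 9 10 3
f 10 1 2
f 10 2 3
f 11 22 16
f 11 16 12
f 11 12 18
f 11 18 21
f 11 21 22
f 12 16 20
f 16 22 15
f 22 21 13
f 21 18 17
f 18 12 19
f 14 20 15
f 14 15 13
f 14 13 17
f 14 17 19
f 14 19 20
f 15 20 16
f 13 15 22
f 17 13 21
f 19 17 18
f 20 19 12
f 24 23 26
f 24 26 25
f 26 23 27
f 26 27 25
f 27 23 28
f 27 28 25
f 28 23 29
f 28 29 25
f 29 23 30
f 29 30 25
f 30 23 31
f 30 31 25
f 31 23 32
f 31 32 25
f 32 23 33
f 32 33 25
f 33 23 34
f 33 34 25
f 34 23 35
f 34 35 25
f 35 23 36
f 35 36 25
f 36 23 37
f 36 37 25
f 37 23 24
f 37 24 25
f 39 38 41
f 39 41 40
f 41 38 42
f 41 42 40
f 42 38 43
f 42 43 40
f 43 38 44
f 43 44 40
f 44 38 45
f 44 45 40
f 45 38 46
f 45 46 40
f 46 38 47
f 46 47 40
f 47 38 48
f 47 48 40
f 48 38 39
f 48 39 40

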